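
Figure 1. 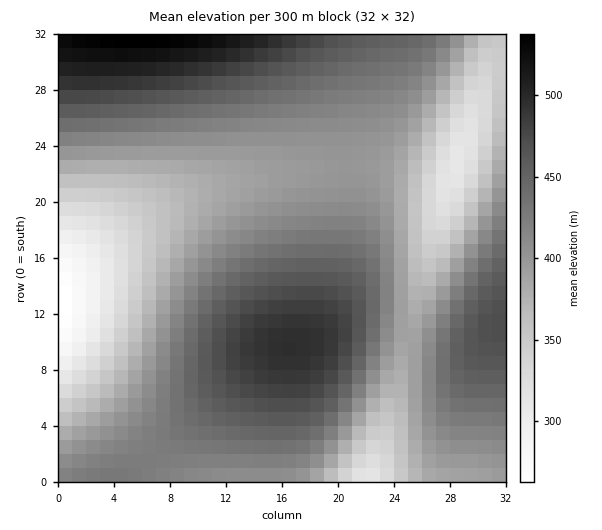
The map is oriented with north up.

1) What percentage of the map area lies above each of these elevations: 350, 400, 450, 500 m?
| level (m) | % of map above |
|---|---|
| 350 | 86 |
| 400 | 61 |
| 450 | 24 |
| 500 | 3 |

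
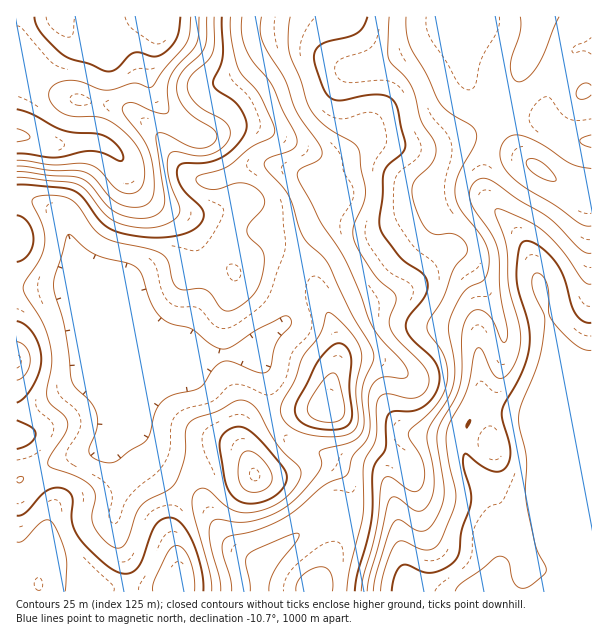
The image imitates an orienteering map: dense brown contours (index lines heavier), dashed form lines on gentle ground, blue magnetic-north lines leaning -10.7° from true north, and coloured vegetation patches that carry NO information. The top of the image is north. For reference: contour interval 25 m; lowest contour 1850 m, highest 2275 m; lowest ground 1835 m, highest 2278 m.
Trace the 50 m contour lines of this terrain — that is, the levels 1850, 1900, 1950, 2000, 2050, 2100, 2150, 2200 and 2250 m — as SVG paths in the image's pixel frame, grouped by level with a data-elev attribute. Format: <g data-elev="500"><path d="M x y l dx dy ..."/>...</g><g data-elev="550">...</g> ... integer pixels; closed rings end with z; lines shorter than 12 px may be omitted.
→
<g data-elev="1850"><path d="M455 591l6-7 37-28 5 1 4 3 6 21 3 5 5 2 4 0 6-3 15-13-1-6-9-20-9-39-2-16 1-33-7-38 2-15 17-43 6-30 0-17-12-28 0-8 2-5 3-1 3 1 6 8 3 11 0 19 4 9 22 23 9 5 7 1"/></g><g data-elev="1900"><path d="M381 591l5-25 6-16 4-7 6-2 20 8 6 1 6-2 7-8 11-27 3-10 1-9-8-36-2-24 4-12 12-21 5-12 9-39 3-2 3 2 10 23 4 4 4 1 4-1 6-6 8-17 3-12-1-13-11-42-3-42-11-30 0-5 3-1 9 3 23 10 12 8 20 21 20 29 5 4 4 0"/></g><g data-elev="1950"><path d="M367 591l2-15 10-33 8-37 3-7 3-2 5 1 15 11 6 2 7-4 6-9 2-10 0-12-7-35 0-7 4-11 18-27 6-19-1-17-5-28 0-11 6-15 9-14 6-5 11-5 4-3 3-7 1-9-1-11-3-10-25-33-5-15 2-17 18-33 2-6-1-6-6-7-23-14-9-10-11-26-17-30-4-13 0-15"/><path d="M591 168l-21-5-30-20-19-8-6 0-6 2-5 4-4 8 0 9 3 7 12 15 13 10 29 16 22 17 6 3 6 0"/><path d="M591 85l-4-2-5 1-4 4-2 5 1 5 4 1 6-1 4-3"/><path d="M520 17l0 15-8 24-2 10 3 12 6 4 9-5 10-12 21-48"/></g><g data-elev="2000"><path d="M355 591l2-16 14-54 2-50 2-8 10-14 1-24 1-9 3-3 3-2 20 0 12-5 11-13 4-15-2-9-3-7-24-24-5-11 3-10 17-23 2-7-1-8-5-6-16-10-7-7-16-22-4-9 5-54 5-7 13-11 3-6-8-40-5-8-11-4-15 0-25 5-9-1-5-4-3-6-10-27 1-9 5-8 7-3 21-5 9-4 6-6 4-10"/></g><g data-elev="2050"><path d="M232 591l-2-13-8-27 1-8 2-4 6-3 26-6 22-9 17-11 28-25 22-9 3-5 4-15 12-13 4-9 1-11-2-25 4-13 9-7 6-1 17 1 3-1 1-3-2-6-4-6-19-21-10-14-27-66-25-39-22-42-2-6 2-4 20-11 3-4 0-5-5-9-20-28-12-33-21-35-4-13 1-15"/><path d="M332 591l1-9-2-9-4-4-6-2-10 3-9 6-5 8-1 7"/></g><g data-elev="2100"><path d="M212 591l-2-19-17-62-1-10 3-8 5-3 6 0 19 17 8 4 12 3 13-2 18-7 14-10 10-15 1-6-1-5-22-22-23-39-10-6-11 1-17 9-22 7-6 5-3 8-2 28-9 24-7 7-19 10-8 6-5 9-8 24-5 7-6 2-6-2-11-10-7-12-1-9 3-18-3-9-11-9-28-11-5-4 3-9 15-23 2-9-4-7-12-11-4-6-1-9 5-28-2-18-7-21-17-27-3-8 2-7 15-23 5-15-2-16-10-23-1-4 6-4 13-1 14 2 9 5 6 6 13 20 12 10 12 4 33 7 11 5 7 7 4 18 4 8 7 3 15-2 8 2 5 4 8 12 5 4 6 1 7-3 11-8 7-7 7-15 2-21-3-8-13-13-1-6 3-8 13-15 2-6-2-6-7-7-10-4-10-1-17 6-7 0-11-3-5-6 3-4 20-6 9-4 23-19 21-10 3-5-2-9-13-27-5-7-13-15-5-8-6-28-1-21"/><path d="M17 479l4-3 3 3-4 4-3-2"/><path d="M327 437l20-2 6-3 4-6 1-9-2-30 6-30-2-10-7-12-15-16-9-7-3 3-6 20-17 22-8 23-12 21-3 9 4 10 10 9 14 5z"/></g><g data-elev="2150"><path d="M65 591l2-25-1-11-7-21-8-13-4-1-5 1-18 19-4 2-3 0"/><path d="M195 591l-1-15-4-15-5-11-8-5-6 3-4 6-13 27-1 10"/><path d="M252 492l6 0 8-3 5-6 1-6-2-7-7-10-8-7-7-2-5 2-3 4-2 19 2 7 3 5z"/><path d="M322 422l16-1 4-2 2-5 0-10-5-22-3-7-3-2-6 3-6 7-10 15-3 9 0 4 2 5 5 4z"/><path d="M17 380l4-2 5-4 3-6 1-8-3-12-4-4-6-2"/><path d="M17 177l51 5 10 3 9 7 20 24 7 5 11 4 15 3 13 0 12-3 10-6 4-4 1-6-12-33-1-12 2-9 2-3 5 0 21 4 13-2 14-8 6-11 0-6-4-6-28-18-7-8-4-8 1-6 2-6 17-16 6-8 1-11 0-25"/></g><g data-elev="2200"><path d="M17 166l34 4 32 1 10 6 17 20 10 7 17 3 7-1 5-3 4-6 1-9-1-17-2-15-7-16-20-26-1-7 3-4 6 0 24 9 8 2 4-1 1-5-2-19 2-9 7-12 15-17 5-7 3-9 0-18"/></g><g data-elev="2250"><path d="M17 154l39 4 36-7 12 2 16 8 2 0 1-3-1-6-4-6-13-10-9-2-21-1-12-3-31-16-15-5"/><path d="M34 17l2 7 5 8 21 22 9 5 18 5 19 7 9-3 11-11 6-4 6-1 15 5 10-5 7-7 5-7 3-21"/></g>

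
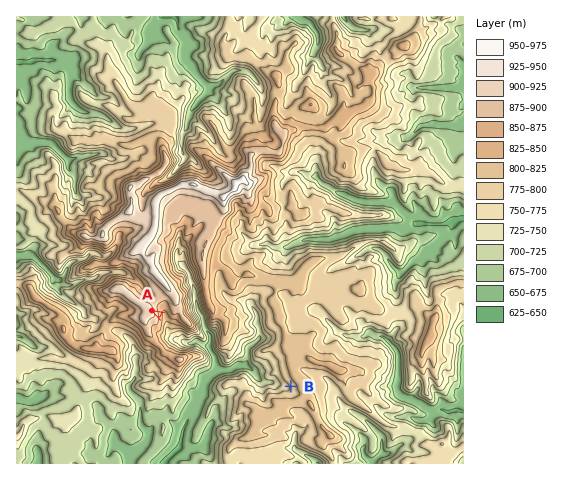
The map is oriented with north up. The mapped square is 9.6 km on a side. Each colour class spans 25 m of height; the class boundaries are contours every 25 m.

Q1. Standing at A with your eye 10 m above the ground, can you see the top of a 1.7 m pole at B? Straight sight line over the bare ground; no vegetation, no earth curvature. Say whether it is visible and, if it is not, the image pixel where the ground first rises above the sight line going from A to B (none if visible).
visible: true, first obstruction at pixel None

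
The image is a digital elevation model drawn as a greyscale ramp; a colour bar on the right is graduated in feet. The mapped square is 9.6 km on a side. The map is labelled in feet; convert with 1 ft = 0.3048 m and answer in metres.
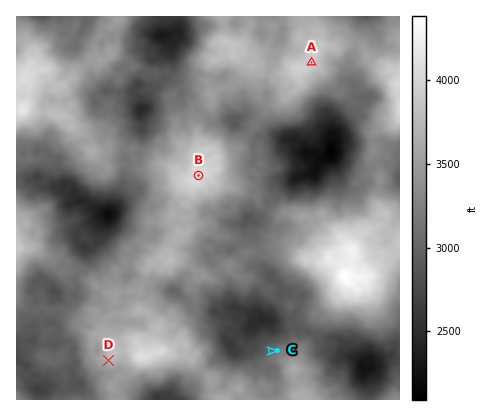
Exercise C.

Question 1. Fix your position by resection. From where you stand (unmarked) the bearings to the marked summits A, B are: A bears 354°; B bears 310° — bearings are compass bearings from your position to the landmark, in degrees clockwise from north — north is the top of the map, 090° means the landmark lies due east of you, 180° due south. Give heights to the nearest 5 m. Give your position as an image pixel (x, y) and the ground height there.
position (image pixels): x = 335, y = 290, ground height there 1215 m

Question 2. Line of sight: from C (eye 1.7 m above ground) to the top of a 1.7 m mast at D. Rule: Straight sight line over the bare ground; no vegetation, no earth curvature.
no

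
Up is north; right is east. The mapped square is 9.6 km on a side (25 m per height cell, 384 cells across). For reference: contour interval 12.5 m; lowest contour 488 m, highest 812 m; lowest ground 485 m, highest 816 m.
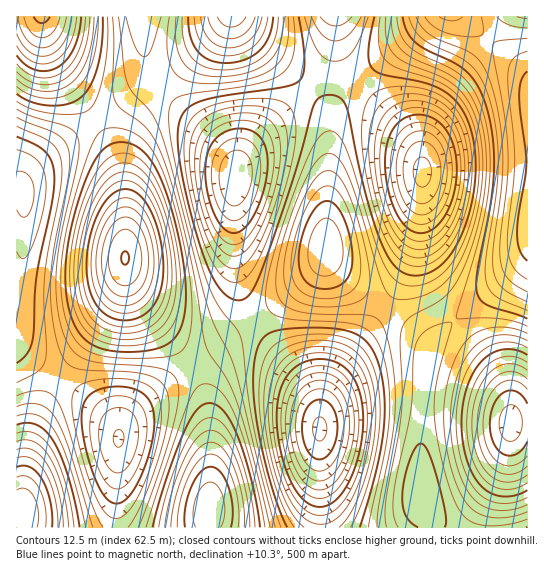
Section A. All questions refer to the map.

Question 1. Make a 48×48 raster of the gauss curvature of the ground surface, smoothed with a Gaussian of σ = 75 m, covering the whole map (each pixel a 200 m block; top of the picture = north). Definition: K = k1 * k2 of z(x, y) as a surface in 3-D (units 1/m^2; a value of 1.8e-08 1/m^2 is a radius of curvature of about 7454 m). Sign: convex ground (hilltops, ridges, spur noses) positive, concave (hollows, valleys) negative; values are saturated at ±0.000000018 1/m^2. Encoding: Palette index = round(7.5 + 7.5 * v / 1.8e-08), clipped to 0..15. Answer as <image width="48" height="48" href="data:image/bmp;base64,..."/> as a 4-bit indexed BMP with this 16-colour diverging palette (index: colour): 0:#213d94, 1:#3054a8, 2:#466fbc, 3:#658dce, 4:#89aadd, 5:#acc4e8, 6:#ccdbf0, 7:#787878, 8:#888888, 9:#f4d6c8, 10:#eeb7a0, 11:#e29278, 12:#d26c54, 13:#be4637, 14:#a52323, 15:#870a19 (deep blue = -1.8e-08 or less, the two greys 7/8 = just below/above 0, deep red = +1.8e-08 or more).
<image width="48" height="48" href="data:image/bmp;base64,Qk32BAAAAAAAAHYAAAAoAAAAMAAAADAAAAABAAQAAAAAAIAEAAATCwAAEwsAABAAAAAAAAAAlD0hAKhUMAC8b0YAzo1lAN2qiQDoxKwA8NvMAHh4eACIiIgAyNb0AKC37gB4kuIAVGzSADdGvgAjI6UAGQqHAP/adlVWZVaK3/7JZERWVURFeaqXUzRWdv/rhmZmZmeL3//JdVVmZlRGebuoVDRWd//bh2d3d2eK3//KdmZ4h2VWibuoZUVnh//ah3iJiHeKzv7Kh3eZqXZmiauoZVZ4mf7Jh4mqqYeJvd25h4mry5h3eaqYdmeautyod4q7upiIq8upiIrO7bl3eJmYdnis3KqXd4rNy5h3iaqYeJvv/8qHd4iHZnnO/ph2Z4vN3Kh2eIh3d5z//+uHZ3d2Zorf/3dlVore3KhmZndmZ5z///yXZmZmZovv/2ZURXrN3JdlVWZVV5z///yXZmZlVovv/2VDNHm925dURVVVVov///yXZWZlVovv/2VDNGisyoZERVVURXrv/+uHZWZlVorf/2VDI1eaqXVERVVURWnO/9qGZmZmVnnO/3ZTI0aJmGUzRWZURFis3bl2Vnd2Zmit7ndUMjV4h1QzRWZlRFabu6hlVniHZWebzIhkMzVndlMzRndlQ0V5qYZVVniHZVZ5qph1MzVndlMzRnd1QzRniHVEVomYZVVniZh1Q0V4h1QzRnd1QzRXd2QzRnmYZURWd5h2RFaJl2QzRnd1QzRXd2QzRXiIZURWZ4h2VWeaqXVDRWdlQzRnd2QyNWiHZDNFZnd2Vnm8y4ZERWZlQzVoiGUyNGd3VDNGZ3dmVore7adURVZVQ0V5qYUyNFZmVDRWd2ZlZ5vv/slkRFVUREaKupZDM0ZlRDRXiGZVZ5z//9p1RFVURFebzKhTM0VlRDRomWZVZ63//+uGVVVVRWis3bhkNFVlVEVoqmZmZ63//+uGVWZmVWis7cl1RVZmVEV4qmdmZ5z//+uXZnd3Znis3cp2VneHZVV5q3h3d5vv/+uXd4mYd3is3cqGZ4mZhmZ4qomHd4rO/sqHiau6mHibzLmHeKu7mGZ4mpqYd3m83LmHirzLqIiau6mHir3tuXZniaqpdmeauph3is7tuYeJmZh3m9//2odneKupdmZ4mIdni9/+yYd3iId3m+//65dmZ6u5dlVnd2VWi9/+yoZmd2ZnnP///JdlZqupdURWZlRFit//ynZmZmVWnP///JdlVpqoZDNFVURFes7+yXZVVlVWi+///JdlVomXVDNFVUM0aL3tuXVVVVVVet///JdlZniHUzNFVUMzV6zMqGVVZlVFac7/64ZlZ2d2QyNFZlQzRoq6l1RVZmVEWKztyoZWd2ZlQyNGd2QzNXmZdkRFZ2VEVorMqHVWeGZlQzNWd2UzNGiIZURGd3ZERXmql2VWiWd2QzRXiHVDNGeHZDNGd3ZDNGeIdlRWiXiHVDRXiHVDNGeHZDNFd3ZDNFZ3ZURGipmYZURXiHZERWiHZDNFZ3ZDM1Z3ZTNFiau6hlVWeHZERnmYdTM1Z2ZDM1Z3ZTM1ec3cp2VWd2VUV5q6hkM0VmVDNFeIdUM0aO/+uWVWZmVVaKzLl1M0VVVDNGiZhkM0V///2nZVZmVVeb3tuGQ0RVRDRXmql1MzVv//64ZVVlVWes/+yXVERVRERoq7qGQzRg=="/>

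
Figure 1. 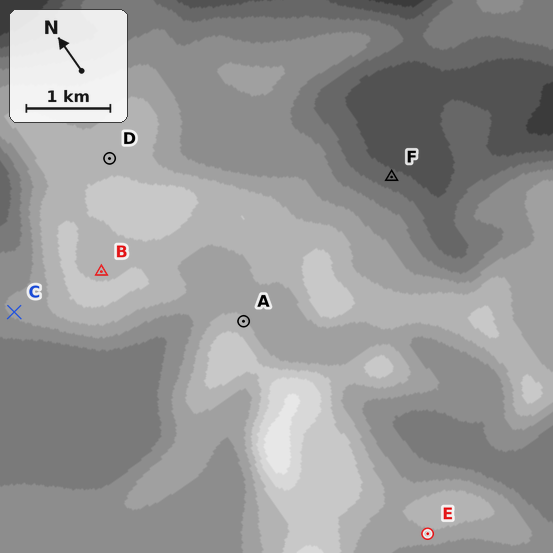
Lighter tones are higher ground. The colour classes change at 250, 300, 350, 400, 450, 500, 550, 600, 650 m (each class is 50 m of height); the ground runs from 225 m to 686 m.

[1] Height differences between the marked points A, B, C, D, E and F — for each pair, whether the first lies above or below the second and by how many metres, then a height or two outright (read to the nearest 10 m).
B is above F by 230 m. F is below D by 210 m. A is above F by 190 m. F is below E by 160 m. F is below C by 140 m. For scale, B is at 550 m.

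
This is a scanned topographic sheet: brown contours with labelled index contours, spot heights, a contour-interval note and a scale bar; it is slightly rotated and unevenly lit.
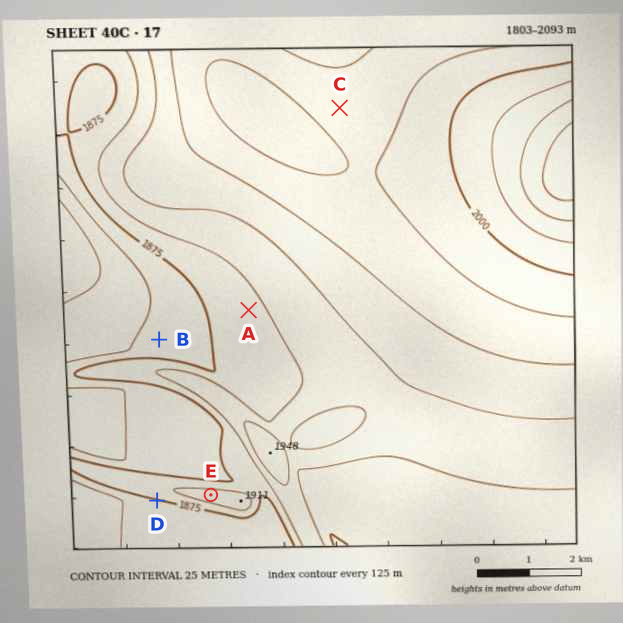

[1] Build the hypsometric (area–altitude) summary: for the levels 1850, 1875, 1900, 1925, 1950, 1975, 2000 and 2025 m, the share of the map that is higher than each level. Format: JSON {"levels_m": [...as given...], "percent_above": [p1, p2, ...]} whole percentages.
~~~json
{"levels_m": [1850, 1875, 1900, 1925, 1950, 1975, 2000, 2025], "percent_above": [93, 82, 64, 47, 33, 19, 8, 4]}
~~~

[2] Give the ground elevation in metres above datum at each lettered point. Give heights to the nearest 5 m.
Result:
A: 1895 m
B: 1855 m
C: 1965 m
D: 1870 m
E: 1905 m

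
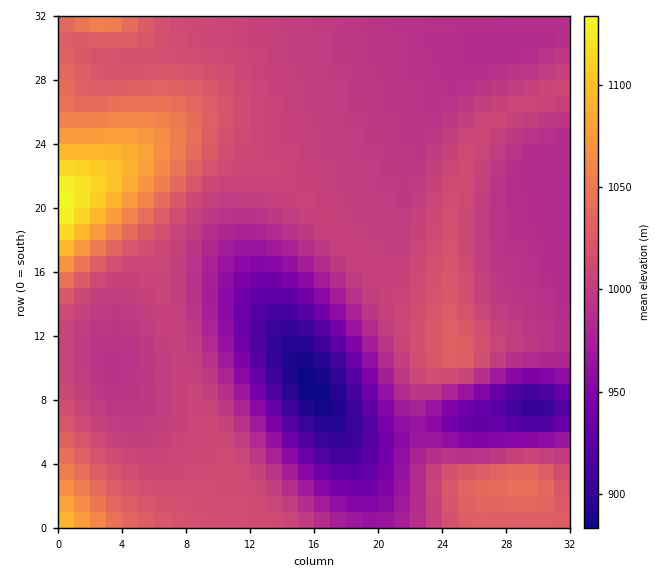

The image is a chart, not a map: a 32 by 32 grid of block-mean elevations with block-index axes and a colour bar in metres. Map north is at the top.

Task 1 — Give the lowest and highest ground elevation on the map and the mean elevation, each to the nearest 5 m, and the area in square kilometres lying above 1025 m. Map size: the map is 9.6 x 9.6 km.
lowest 880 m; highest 1140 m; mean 1000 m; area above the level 14.6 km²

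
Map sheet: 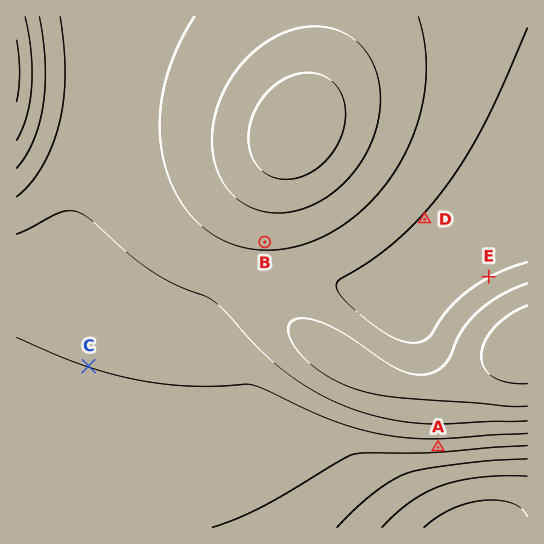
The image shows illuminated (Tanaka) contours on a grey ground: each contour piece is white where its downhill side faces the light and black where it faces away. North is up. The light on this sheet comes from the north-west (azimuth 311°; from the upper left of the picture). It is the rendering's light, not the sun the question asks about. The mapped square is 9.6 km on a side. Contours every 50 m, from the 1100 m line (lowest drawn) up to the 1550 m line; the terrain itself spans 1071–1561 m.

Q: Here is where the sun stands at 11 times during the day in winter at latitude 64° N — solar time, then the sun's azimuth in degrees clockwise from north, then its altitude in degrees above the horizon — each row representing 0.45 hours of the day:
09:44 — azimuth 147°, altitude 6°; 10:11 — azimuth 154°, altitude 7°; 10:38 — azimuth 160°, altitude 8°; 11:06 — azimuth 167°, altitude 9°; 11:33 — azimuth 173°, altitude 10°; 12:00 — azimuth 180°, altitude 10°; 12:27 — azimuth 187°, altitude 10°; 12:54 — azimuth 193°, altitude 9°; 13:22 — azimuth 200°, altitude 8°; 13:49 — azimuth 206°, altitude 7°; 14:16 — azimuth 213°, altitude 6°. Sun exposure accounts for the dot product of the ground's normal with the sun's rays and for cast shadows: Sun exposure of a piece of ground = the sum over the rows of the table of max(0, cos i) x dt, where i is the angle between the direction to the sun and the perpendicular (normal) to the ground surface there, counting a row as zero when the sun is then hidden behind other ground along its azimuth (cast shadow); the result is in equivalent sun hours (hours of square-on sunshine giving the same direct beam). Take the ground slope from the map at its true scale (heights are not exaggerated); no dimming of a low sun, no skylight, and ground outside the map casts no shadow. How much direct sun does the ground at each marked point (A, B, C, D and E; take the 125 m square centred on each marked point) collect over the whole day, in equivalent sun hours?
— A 1.6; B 1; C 0.8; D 0.8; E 0.3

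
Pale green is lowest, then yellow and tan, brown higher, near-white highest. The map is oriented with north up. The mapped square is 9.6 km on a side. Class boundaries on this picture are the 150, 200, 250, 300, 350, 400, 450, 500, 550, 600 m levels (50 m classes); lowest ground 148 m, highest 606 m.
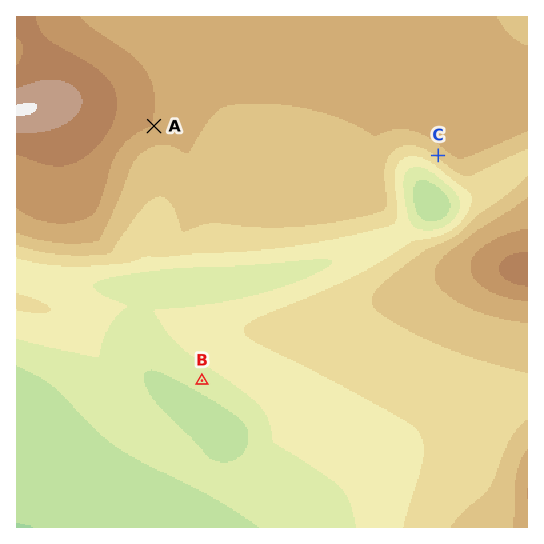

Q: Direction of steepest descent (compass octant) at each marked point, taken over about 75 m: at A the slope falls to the SE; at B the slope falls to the SW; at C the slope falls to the SW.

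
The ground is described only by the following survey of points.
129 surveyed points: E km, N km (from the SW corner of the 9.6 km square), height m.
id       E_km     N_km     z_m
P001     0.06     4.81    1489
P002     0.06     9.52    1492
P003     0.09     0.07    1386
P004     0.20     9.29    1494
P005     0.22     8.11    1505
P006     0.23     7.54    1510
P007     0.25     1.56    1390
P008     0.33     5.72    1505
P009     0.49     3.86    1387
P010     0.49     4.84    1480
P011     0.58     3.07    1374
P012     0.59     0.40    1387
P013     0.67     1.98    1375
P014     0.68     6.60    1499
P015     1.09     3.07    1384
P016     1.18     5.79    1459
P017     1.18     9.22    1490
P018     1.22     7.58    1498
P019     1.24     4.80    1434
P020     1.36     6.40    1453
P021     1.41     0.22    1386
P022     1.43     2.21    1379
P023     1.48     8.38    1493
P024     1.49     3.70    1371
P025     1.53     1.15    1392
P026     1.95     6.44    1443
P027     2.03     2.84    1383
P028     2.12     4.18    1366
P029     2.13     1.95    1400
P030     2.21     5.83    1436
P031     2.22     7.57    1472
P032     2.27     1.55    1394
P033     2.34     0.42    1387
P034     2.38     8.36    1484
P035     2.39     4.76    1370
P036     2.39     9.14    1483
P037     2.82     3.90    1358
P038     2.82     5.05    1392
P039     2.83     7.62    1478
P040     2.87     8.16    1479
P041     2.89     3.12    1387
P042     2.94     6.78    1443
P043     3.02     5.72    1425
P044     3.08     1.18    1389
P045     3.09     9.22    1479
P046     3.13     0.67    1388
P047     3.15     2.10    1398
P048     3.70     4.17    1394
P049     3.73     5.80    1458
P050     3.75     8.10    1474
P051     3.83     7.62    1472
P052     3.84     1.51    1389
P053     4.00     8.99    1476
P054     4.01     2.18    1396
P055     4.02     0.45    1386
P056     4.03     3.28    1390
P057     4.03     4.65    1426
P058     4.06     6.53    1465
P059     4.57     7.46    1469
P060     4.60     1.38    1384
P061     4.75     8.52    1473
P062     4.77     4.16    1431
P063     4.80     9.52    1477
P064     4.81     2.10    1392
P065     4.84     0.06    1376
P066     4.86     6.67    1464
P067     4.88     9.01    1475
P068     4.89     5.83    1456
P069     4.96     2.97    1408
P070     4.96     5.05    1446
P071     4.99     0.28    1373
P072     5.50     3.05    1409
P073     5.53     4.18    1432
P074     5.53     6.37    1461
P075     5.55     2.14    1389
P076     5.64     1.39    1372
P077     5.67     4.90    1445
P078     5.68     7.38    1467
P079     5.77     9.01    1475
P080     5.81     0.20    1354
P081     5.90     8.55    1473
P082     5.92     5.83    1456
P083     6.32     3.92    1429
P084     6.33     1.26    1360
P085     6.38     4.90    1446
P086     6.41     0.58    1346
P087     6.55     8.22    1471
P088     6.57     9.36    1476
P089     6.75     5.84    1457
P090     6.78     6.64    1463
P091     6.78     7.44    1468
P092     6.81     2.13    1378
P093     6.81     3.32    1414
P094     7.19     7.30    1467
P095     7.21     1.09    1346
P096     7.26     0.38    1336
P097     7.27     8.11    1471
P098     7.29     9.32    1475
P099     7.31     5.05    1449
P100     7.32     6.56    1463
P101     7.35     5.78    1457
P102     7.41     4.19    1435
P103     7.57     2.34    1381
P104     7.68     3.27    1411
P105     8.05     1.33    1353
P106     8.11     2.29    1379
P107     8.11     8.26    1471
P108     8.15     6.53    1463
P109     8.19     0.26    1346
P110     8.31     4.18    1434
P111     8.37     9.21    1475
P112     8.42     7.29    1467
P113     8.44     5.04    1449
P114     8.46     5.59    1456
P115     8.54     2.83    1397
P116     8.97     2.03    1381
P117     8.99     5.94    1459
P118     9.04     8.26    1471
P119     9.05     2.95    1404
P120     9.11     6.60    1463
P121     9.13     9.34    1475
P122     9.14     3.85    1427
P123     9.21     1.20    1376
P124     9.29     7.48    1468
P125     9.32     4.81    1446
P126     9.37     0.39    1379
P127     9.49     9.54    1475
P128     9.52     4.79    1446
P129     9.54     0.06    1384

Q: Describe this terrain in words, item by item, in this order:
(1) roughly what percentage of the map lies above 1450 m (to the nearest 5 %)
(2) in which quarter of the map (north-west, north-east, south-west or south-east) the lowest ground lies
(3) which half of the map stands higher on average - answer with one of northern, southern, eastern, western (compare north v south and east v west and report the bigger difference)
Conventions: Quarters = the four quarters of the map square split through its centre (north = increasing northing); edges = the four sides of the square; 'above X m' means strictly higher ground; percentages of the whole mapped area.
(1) Roughly 45 % of the ground is higher than 1450 m.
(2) Look to the south-east quarter for the lowest ground.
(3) Taken as a whole, the northern half is higher than the southern.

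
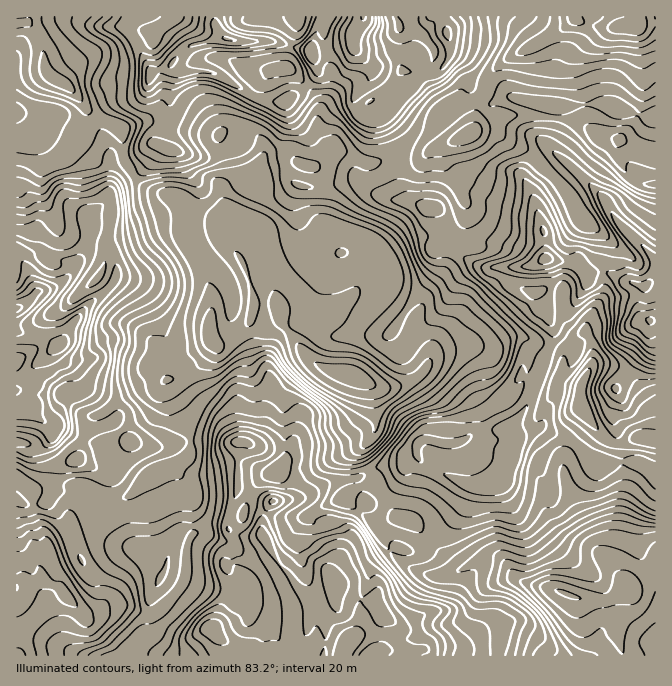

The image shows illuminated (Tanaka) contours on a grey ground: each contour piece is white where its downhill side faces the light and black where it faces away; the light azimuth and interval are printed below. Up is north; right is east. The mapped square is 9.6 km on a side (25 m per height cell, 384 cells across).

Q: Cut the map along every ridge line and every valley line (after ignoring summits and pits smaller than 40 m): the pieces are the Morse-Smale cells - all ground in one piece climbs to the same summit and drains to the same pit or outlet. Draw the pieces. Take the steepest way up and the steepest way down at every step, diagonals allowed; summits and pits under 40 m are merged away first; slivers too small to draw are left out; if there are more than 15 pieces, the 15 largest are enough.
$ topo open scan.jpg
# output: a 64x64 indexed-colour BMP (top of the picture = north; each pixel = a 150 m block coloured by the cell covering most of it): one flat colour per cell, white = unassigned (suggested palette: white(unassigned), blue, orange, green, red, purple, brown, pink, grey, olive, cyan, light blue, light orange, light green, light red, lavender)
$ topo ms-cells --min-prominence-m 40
<image width="64" height="64" href="data:image/bmp;base64,Qk12CAAAAAAAAHYAAAAoAAAAQAAAAEAAAAABAAQAAAAAAAAIAAATCwAAEwsAABAAAAAAAAAA////ALR3HwAOf/8ALKAsACgn1gC9Z5QAS1aMAMJ34wB/f38AIr28AM++FwDox64AeLv/AIrfmACWmP8A1bDFAHd3d3d3cAd3d3dyIiIiIiIiIiIiIiIiIiIiIiIiIiREB3d3d3d3d3d3d3IiIiIiIiIiIiIiIiIiIiIiIiIiREQHd3d3d3d3czM3IiIiIiIiIiIiIiIiIiIiIiIiIiJERAd3d3d3d3czMzMiIiIiIiIiIiIiIiIiIiIiIiIiIkREd3d3d3d3dzMzMyIiIiIiIiIiIiIiIiIiIiIiIiIiREQHd3AAd3dzMzMzMiIiIiIiIiIiIiIiIiIiIiIiIiRERAd3AAB3d3czMzMyIiIiIiIiIiIiIiIiIiIiIkREREREAAAAAHd3dzMzMzIiIiIiIiIiIiIiIiIiIiREREREREQAAAAAd3d3czMzMiIiIiIiIiIiIiIiIiIkRERERERERAAAAAd3d3czMzMzIiIiIiIiIiIiIiREIiREREREREREAAAAB3d3czMzMzMzMiIiIiIiIiIiREREREREREREREQAAAB3d3czMzMzMzMyIiIiIiIiIiRERERERERERERERAAAB3d3czMzMzMzIiIiIiIiIiIiJEREREREREREREREAAAAB3dzMzMzMzIiIiIiIiIiIiREREREREREREREREQAAAAAAzMzMzMzMiIiIiIiIiIiRERERERERERERERERFVQAAADMzMzMzMzIiIiIiIiIiREREREREREREREREREVVVVUFVVMzMzMzMiIiIzIiIiRERERERERERERERERERVVVVVVVVTMzMzMyIiIjMzIiJERERERERERERERERERFVVVVVVVVUzMzMzIiIiMzMzMUREREREREREREREREREVVVVVVVVVVUzMzMiIiIzMzMxERRERERERERERERmZmZZVVVVVVVVVVMzMyIiIjMzMzEREURERERERERERmZmZpmVVVVVVVVVUzMzMzMzMzMzMRERFBEUREREREZmZmZmmZlVVVVVVVVTMzMzMzMzMzMzERERERERRGRGZmZmZmaZlVVVVVVVVTMzMzMzMzMzMzMRERERERERZmZmZmZmZpmZVVVVVVVVMzMzMzMzMzMzMxEREREREREWZmZmZmZmmZmVVVVVVVMzMzMzMzMzMzMzERERERERERZmZmZmZmaZmZlVVVVVUzMzMzMzMzMzMzMREREREREREWZmZmZmZpmZmVVVVVVTMzMzMzMzMzMzMRERERERERERZmZmZmZmmZmZVVVVVVERMzMzMzMzMxERERERERERERFmZmZmZmaZmZVVVVVVERETMzMzMzMRERERERERERERERZmZmZmZpmZVVVVVVURERMzMzMzMREREREREBERERERFmZmZmZmmZmVVVVVVVERERMzMzMREREREREAABERERERb/ZmZmaZmZVVVVVVVVVRERMzMREREREREQAAARERERH/7//2ZpmZmVVVVVVVVVEREzMxERERERERAAAAERERH/7v//9mmZmZlVVVVVVVVRERMxEREREREREAAAABEREf/u7///+ZmZmZVVVVVVVVERERERERERERERAAAAARH//+7v///5mZmZmVVVVVVVEREREREREREREREAAAABH+7+7u7///mZmZmZlVVVVVURERERERERERERERAAAADu7u7u7v//+ZmZmZmVVVVVVREREREREREREREREQAAAA7u7u7u///5mZu5mZVVVVVRERERERERERERERERAO7u7gDu7u7///u7u7uZlVVVVRERERERERERERERERAO7u7gAO7u7v//27u7u1VVVVVVEREREREREREREREREO4AAAAA7u7u//3bu7u7VVVVVVUREREREREREREREREQAAAAAADu7u//3du7u7tVVVVVUREQERERERERERERERAAAAAADu7u//3d27u7u7VVVVVREQAREREREREREREREAAAAAAO7u///d3bu7u7u1VVVVEAABEREREREREREQAAAAAAAA7u7//d3du7u7u7tVVQAAAAERERERERERERAAAAAAAADu7//d3d27u7u7u7UAAAAAARERERERERERAAAAAAAAAAD//d3d3bu7u7u7sAAAAAABEREREREREREAAAAAAAAAAA/d3d3dsAC7u7uwAAAAAAERGqqqEREaEQAAAAAAAAAADd3d3d0AAAu7u7AAAAAAAREaqqqqqqqqoAAAAAAAAADd3d3d3QAAALu7sAAAAAAREaqqqqqqqqoAAAAAAAAADd3d3d3dAAAAC7sAAAAAAAEaqqqqqqqqqgAAAAAAAAAA3d3d3d0AAAALsAAAAAAAAAqqqqqqqqqgAAAAAAAAAADd3d3d3QAAAAAAAAAAAAAACqqqqqqqzMAAAAAAAAAAAN3d3diIAAAAAAAAAAAAAAAAqsqqqqrMzAAAAAAIAAiIiIiIiIgAAAAAAAAAAAAAAADMzKqqqszMwAAAAAiIiIiIiIiIiAAAAAAAAAAAAAAAAAzMzKqqrMzMAAAACIiIiIiIiIiIAAAAAAAAAAAAAAAADMzMqqqqzMzMAAAAiIiIiIiIiIgAAAAAAAAAAAAAAAAADMyqqqzMzMzAAAAIiIiIiIiIiAAAAAAAAAAAAAAAAAAMzMqqzMzMzMAAAAAIiIiIiIiIAAAAAAAAAAAAAAAAAAAAzMzMzMzMwAAAAAAIiIiIiIgAAAAAAAAAAAAAAAAAAADMzMzMzMzAAAAAAACIiIiIiAAAAAAAAAAAAAAAAAAAAAzMzMzMzMAAAAAAAACIiIiI"/>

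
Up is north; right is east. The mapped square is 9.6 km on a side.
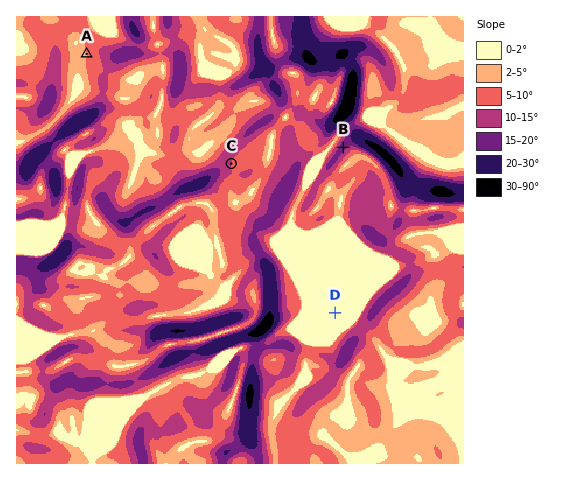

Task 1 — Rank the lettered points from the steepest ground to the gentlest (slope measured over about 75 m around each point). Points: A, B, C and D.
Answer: B C A D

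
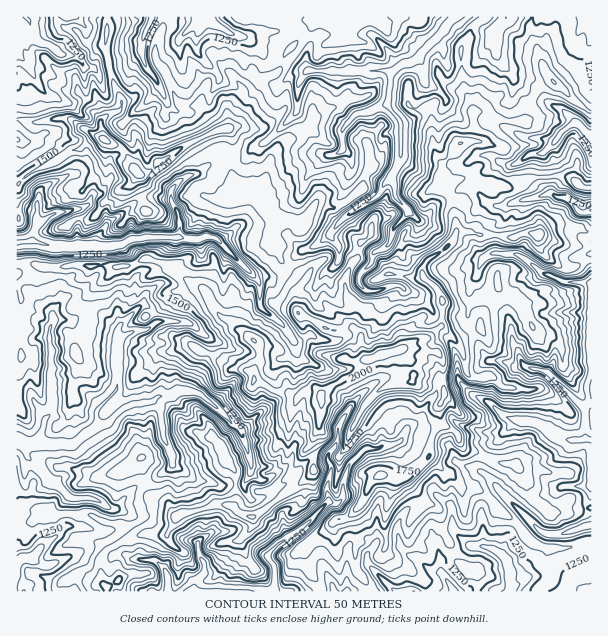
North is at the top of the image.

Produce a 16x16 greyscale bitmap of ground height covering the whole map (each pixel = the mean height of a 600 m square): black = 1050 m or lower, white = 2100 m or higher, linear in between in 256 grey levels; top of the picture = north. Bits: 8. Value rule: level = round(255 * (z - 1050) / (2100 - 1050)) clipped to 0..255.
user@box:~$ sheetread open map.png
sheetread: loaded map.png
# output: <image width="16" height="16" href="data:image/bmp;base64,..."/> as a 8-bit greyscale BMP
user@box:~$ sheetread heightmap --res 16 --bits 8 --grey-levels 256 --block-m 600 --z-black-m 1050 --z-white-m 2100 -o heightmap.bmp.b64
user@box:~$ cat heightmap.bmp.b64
<image width="16" height="16" href="data:image/bmp;base64,Qk02BQAAAAAAADYEAAAoAAAAEAAAABAAAAABAAgAAAAAAAABAAATCwAAEwsAAAABAAAAAAAAAAAAAAEBAQACAgIAAwMDAAQEBAAFBQUABgYGAAcHBwAICAgACQkJAAoKCgALCwsADAwMAA0NDQAODg4ADw8PABAQEAAREREAEhISABMTEwAUFBQAFRUVABYWFgAXFxcAGBgYABkZGQAaGhoAGxsbABwcHAAdHR0AHh4eAB8fHwAgICAAISEhACIiIgAjIyMAJCQkACUlJQAmJiYAJycnACgoKAApKSkAKioqACsrKwAsLCwALS0tAC4uLgAvLy8AMDAwADExMQAyMjIAMzMzADQ0NAA1NTUANjY2ADc3NwA4ODgAOTk5ADo6OgA7OzsAPDw8AD09PQA+Pj4APz8/AEBAQABBQUEAQkJCAENDQwBEREQARUVFAEZGRgBHR0cASEhIAElJSQBKSkoAS0tLAExMTABNTU0ATk5OAE9PTwBQUFAAUVFRAFJSUgBTU1MAVFRUAFVVVQBWVlYAV1dXAFhYWABZWVkAWlpaAFtbWwBcXFwAXV1dAF5eXgBfX18AYGBgAGFhYQBiYmIAY2NjAGRkZABlZWUAZmZmAGdnZwBoaGgAaWlpAGpqagBra2sAbGxsAG1tbQBubm4Ab29vAHBwcABxcXEAcnJyAHNzcwB0dHQAdXV1AHZ2dgB3d3cAeHh4AHl5eQB6enoAe3t7AHx8fAB9fX0Afn5+AH9/fwCAgIAAgYGBAIKCggCDg4MAhISEAIWFhQCGhoYAh4eHAIiIiACJiYkAioqKAIuLiwCMjIwAjY2NAI6OjgCPj48AkJCQAJGRkQCSkpIAk5OTAJSUlACVlZUAlpaWAJeXlwCYmJgAmZmZAJqamgCbm5sAnJycAJ2dnQCenp4An5+fAKCgoAChoaEAoqKiAKOjowCkpKQApaWlAKampgCnp6cAqKioAKmpqQCqqqoAq6urAKysrACtra0Arq6uAK+vrwCwsLAAsbGxALKysgCzs7MAtLS0ALW1tQC2trYAt7e3ALi4uAC5ubkAurq6ALu7uwC8vLwAvb29AL6+vgC/v78AwMDAAMHBwQDCwsIAw8PDAMTExADFxcUAxsbGAMfHxwDIyMgAycnJAMrKygDLy8sAzMzMAM3NzQDOzs4Az8/PANDQ0ADR0dEA0tLSANPT0wDU1NQA1dXVANbW1gDX19cA2NjYANnZ2QDa2toA29vbANzc3ADd3d0A3t7eAN/f3wDg4OAA4eHhAOLi4gDj4+MA5OTkAOXl5QDm5uYA5+fnAOjo6ADp6ekA6urqAOvr6wDs7OwA7e3tAO7u7gDv7+8A8PDwAPHx8QDy8vIA8/PzAPT09AD19fUA9vb2APf39wD4+PgA+fn5APr6+gD7+/sA/Pz8AP39/QD+/v4A////ACJDYEIpJDk3UU8+LjYgMC0sOExXY1VqP2ZnWEEzLTYsNC03T216h4Beh39fUURGNRQjRlU6c2eUkYagi2BWTCkSFRY2RGpetMOmi5p3NCEXJikZGiJJoMbjysK/c1lLIzc5JjldhLOgu+Pq15BlTT43OTEzWIWbla20tb2Td3Y7SEpZWHqGbYmLhYynfn9fOCoxN0lMSGyCa3NmiIRwdlkvSWZ1VHKAhXBVRFyEbGpFXmSGqnSBhXJbUyprdWRTYVR4pJKKjXhiQ0AlVXJcODBFXYNmVXFsSkouHjlUT0k6Kj5hQkJJSzwqIRcdOC1MOhc/ZjMsJTRDSUk5GCQbOCk="/>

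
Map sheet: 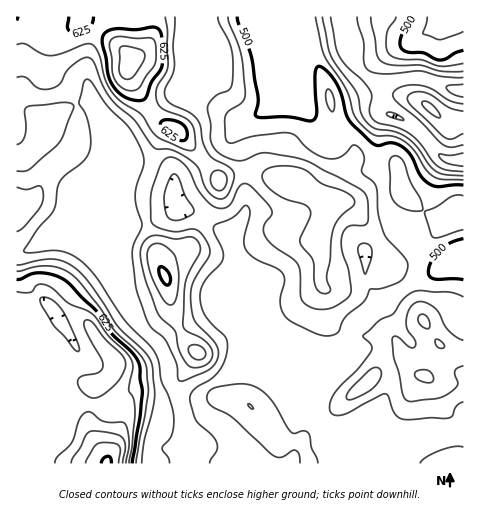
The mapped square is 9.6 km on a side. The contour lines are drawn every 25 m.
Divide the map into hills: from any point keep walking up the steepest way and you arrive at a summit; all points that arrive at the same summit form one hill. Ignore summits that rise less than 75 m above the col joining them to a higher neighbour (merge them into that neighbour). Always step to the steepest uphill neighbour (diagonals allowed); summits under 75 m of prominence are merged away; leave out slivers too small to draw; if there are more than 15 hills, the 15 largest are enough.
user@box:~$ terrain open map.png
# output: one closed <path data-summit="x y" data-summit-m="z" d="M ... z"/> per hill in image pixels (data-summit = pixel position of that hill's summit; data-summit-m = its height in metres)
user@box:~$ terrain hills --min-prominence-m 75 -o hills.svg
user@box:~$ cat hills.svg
<path data-summit="106 463" data-summit-m="754" d="M342 16l-64 0-1 16 9 20 2 29 21 31 8 21 6 9 10 1 4-2 30-26 7-2 12 0-7 16-1 38 4 12 5 31 15 18-23 12-14 12 1 29 7 13 9 11-26 15-6 7-10 33-38 25-35-24-17-1-7 2-20 16-17 9-9 11-18-5-10-12-1-18-7-16-24-25-18-32-10-37-1-16-7-9 18-61 0-15-4-12-23-39-23 6-12 7-9 10-10 22-12 12-10 3 1 303 447-1 0-372-11-1-32-12-21 1-15 5-11-3-17-14-7-13z"/><path data-summit="130 63" data-summit-m="686" d="M277 16l-260 0-1 144 10-2 12-12 10-22 9-10 18-9 17-4 17 28 10 23 0 15-7 20-10 40 14 0 29-5 16-4 15-10 4 0 16 5 21 15 11 5 11 38 2 16 15 14 14 29 3 12-3 19 3 4 29 20 37-24 4-6 7-28 6-7 26-15-9-11-7-13-1-29 14-12 23-12-15-18-5-31-4-12 1-38 7-16-12 0-7 2-30 26-4 2-10-1-6-9-8-21-21-31-2-29-9-20z"/><path data-summit="165 277" data-summit-m="630" d="M180 208l-4 0-15 10-16 4-44 6 7 9 1 16 10 37 18 32 24 25 7 16 0 14 3 8 12 10 14 3 9-11 17-9 22-17 19-1 7 4 2-22-4-15-10-22-18-18-11-52-34-22z"/><path data-summit="441 17" data-summit-m="541" d="M463 16l-120 0 0 6 7 32 4 9 20 18 11 3 15-5 21-1 32 12 10 1z"/>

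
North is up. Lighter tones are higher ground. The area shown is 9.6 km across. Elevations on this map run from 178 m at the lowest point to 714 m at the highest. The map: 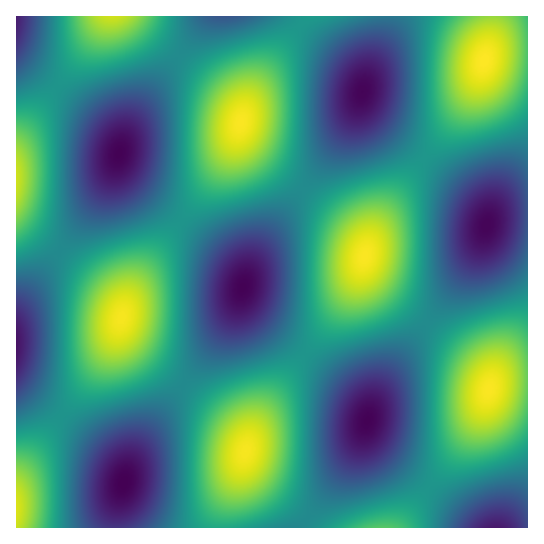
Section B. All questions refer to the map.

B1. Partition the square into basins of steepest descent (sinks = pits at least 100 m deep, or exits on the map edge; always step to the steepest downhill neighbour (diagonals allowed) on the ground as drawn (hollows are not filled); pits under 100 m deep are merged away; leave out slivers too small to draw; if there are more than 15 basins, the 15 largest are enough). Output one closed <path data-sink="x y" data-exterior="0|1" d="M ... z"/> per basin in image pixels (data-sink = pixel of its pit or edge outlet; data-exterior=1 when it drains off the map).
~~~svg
<path data-sink="367 421" data-exterior="0" d="M363 261l-19 40-65 88-22 33-9 20-9 31-14 28-5 18 1 9 178 0 56-74 20-31 14-33 0-9-5-10-21-20-74-58-18-18z"/><path data-sink="243 287" data-exterior="0" d="M239 128l-15 33-67 90-22 35-14 31 0 10 6 10 18 18 86 68 10 11 6 11 18-36 68-92 19-30 11-22 2-18-10-16-17-15-75-57-16-17z"/><path data-sink="119 154" data-exterior="0" d="M130 16l-25 1-18 30-51 67-20 31 0 70 11 12 76 58 14 16 5 11 26-47 76-104 11-20 6-19 0-8-4-8-14-15z"/><path data-sink="362 91" data-exterior="0" d="M491 16l-184 0-34 45-22 36-11 26 1 10 6 9 16 17 87 68 11 12 5 13 21-42 62-84 26-40 8-19 8-29z"/><path data-sink="486 226" data-exterior="0" d="M527 48l-26 1-11 4-5 5-8 23-9 17-81 112-18 32-5 16 1 8 6 9 26 25 66 51 21 20 5 10 1 6 12-7 26-2z"/><path data-sink="123 482" data-exterior="0" d="M121 320l-4 11-14 28-68 92-19 30 1 47 203-1 0-8 5-18 20-47 0-13-10-15-16-14-74-57-18-18-6-10z"/><path data-sink="17 343" data-exterior="1" d="M17 216l0 264 18-29 68-92 14-28 6-17-6-13-14-16-76-58z"/><path data-sink="495 527" data-exterior="1" d="M527 379l-25 1-13 7-4 15-14 28-71 96 1 2 127-1z"/><path data-sink="225 17" data-exterior="1" d="M306 16l-175 1 92 74 14 15 5 13 6-17 12-21z"/><path data-sink="17 17" data-exterior="1" d="M105 16l-89 1 1 127 19-30 51-67 18-29z"/>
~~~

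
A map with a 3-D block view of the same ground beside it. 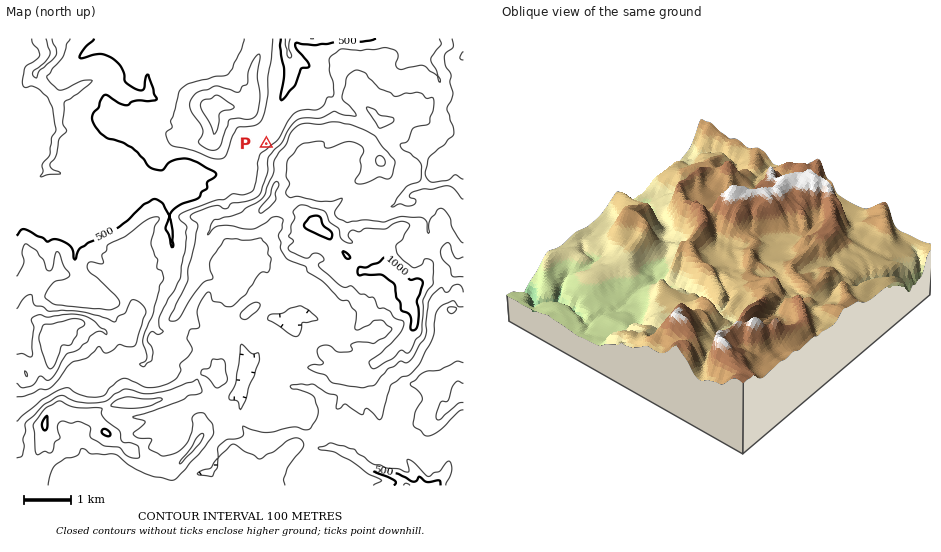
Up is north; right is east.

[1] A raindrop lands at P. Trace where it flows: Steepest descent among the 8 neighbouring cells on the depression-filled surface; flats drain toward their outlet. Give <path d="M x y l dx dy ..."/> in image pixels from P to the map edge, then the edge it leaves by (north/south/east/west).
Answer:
<path d="M266 144l-3-4 0-5 7-5 3-6 1-6 4-7 1-7 9-20 3-7 0-3 1-2-1-18-3-3-1-3 0-9"/>
exit: north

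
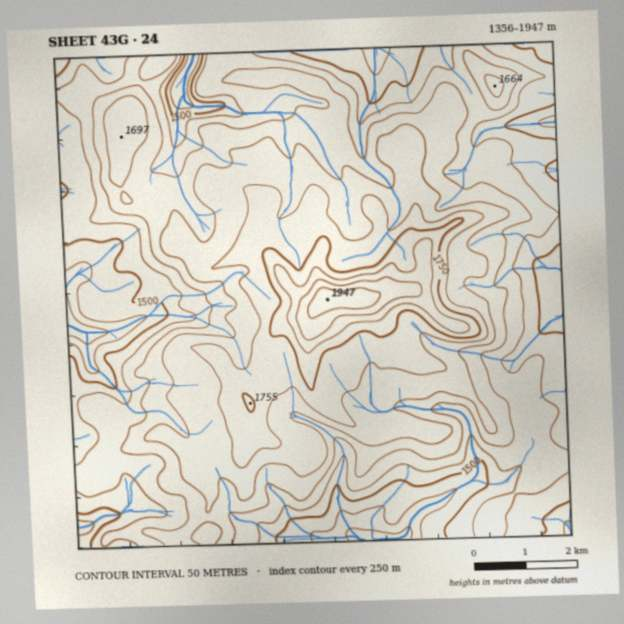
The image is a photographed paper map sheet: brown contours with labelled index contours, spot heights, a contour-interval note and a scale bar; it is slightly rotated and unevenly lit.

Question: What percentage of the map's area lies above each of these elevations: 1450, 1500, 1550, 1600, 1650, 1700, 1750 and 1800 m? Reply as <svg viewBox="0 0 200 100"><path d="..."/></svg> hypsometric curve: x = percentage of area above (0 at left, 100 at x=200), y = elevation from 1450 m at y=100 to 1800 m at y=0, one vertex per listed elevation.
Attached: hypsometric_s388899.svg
<svg viewBox="0 0 200 100"><path d="M194 100l-17-14-31-15-38-14-36-14-38-14-21-15-6-14"/></svg>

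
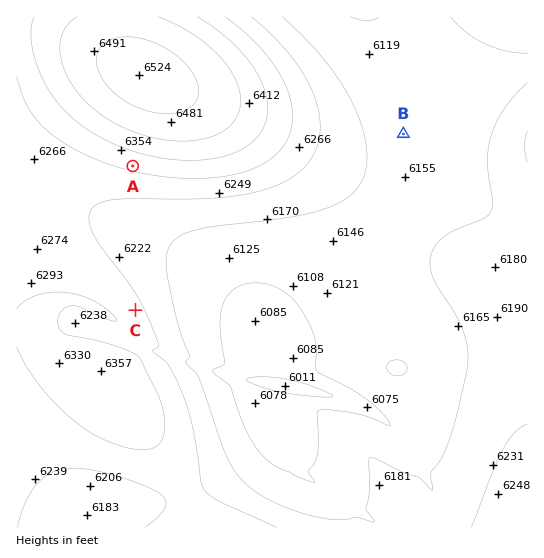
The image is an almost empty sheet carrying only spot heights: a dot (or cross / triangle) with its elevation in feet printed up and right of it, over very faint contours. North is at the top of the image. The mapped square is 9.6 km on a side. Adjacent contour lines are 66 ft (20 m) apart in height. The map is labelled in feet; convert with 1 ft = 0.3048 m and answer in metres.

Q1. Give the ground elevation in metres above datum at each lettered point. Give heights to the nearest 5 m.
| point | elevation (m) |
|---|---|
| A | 1925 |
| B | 1875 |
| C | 1905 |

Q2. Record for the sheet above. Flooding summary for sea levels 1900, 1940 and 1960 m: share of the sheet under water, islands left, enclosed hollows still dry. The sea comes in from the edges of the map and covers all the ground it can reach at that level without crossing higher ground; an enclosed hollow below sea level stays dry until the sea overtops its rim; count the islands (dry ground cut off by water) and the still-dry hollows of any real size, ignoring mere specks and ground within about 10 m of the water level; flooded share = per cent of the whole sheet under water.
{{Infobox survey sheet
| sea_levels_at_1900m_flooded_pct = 63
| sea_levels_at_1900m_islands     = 0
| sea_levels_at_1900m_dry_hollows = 0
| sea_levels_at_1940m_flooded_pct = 90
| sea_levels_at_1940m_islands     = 0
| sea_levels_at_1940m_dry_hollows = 0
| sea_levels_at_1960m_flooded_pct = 94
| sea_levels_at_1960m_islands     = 0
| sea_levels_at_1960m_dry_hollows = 0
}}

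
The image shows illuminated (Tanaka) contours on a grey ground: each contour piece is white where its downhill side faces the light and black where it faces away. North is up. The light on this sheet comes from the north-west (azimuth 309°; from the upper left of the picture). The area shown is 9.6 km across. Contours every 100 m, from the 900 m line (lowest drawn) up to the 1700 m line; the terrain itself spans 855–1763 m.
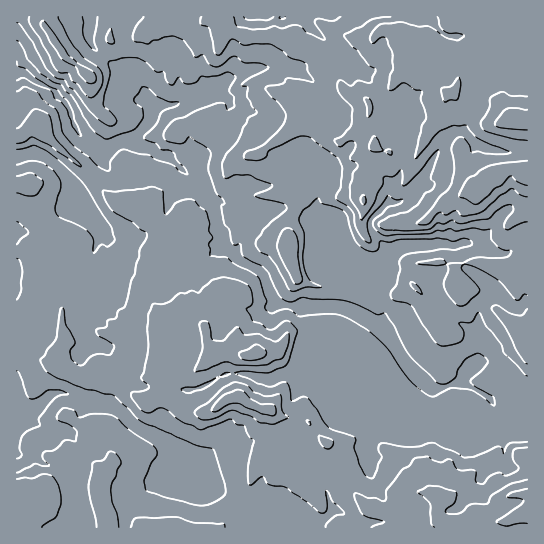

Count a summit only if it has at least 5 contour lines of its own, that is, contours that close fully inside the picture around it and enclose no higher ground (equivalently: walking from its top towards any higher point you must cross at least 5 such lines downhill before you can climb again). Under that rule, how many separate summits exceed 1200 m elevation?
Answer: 0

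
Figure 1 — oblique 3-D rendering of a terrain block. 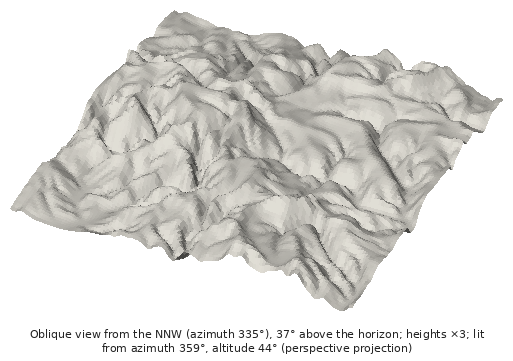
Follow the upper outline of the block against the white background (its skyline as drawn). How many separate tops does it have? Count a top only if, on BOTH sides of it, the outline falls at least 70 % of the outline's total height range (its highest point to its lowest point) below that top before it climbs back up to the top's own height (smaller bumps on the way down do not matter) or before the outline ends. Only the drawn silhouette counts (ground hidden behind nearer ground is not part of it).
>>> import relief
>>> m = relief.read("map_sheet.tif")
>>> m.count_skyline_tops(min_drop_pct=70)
0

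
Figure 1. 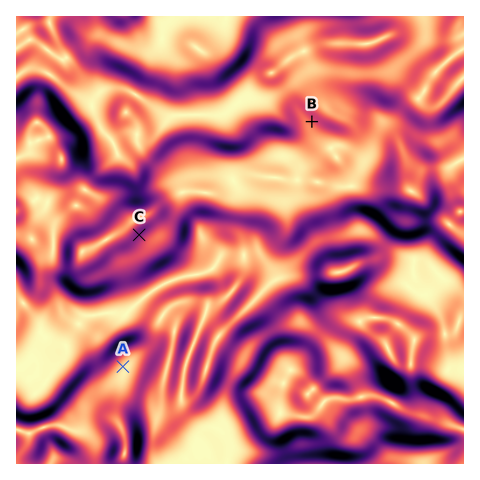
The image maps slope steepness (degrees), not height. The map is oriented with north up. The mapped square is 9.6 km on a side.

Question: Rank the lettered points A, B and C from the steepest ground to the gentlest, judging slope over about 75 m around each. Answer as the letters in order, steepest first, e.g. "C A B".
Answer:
C B A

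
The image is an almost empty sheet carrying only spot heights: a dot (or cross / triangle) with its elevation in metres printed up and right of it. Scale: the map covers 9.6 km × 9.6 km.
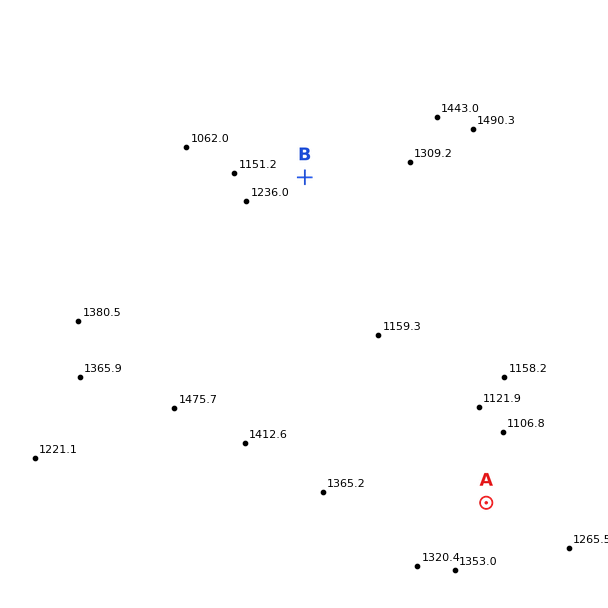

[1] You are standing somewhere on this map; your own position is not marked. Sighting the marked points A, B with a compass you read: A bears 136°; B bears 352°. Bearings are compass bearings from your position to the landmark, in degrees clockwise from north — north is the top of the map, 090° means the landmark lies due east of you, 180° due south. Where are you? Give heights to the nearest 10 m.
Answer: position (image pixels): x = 327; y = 338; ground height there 1200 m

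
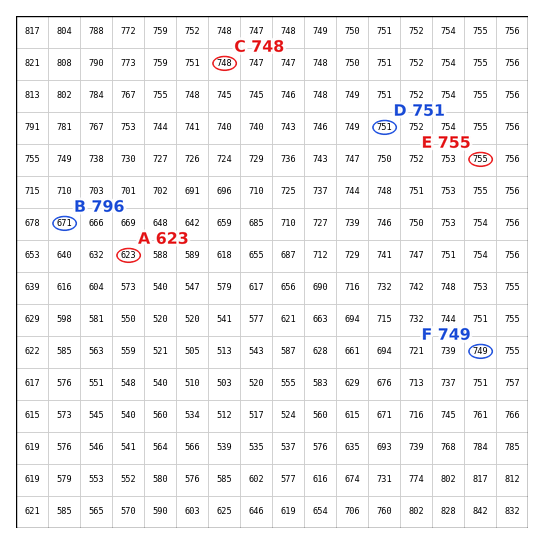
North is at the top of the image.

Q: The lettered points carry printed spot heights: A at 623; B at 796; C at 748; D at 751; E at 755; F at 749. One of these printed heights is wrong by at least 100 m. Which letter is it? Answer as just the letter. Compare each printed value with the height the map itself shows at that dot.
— B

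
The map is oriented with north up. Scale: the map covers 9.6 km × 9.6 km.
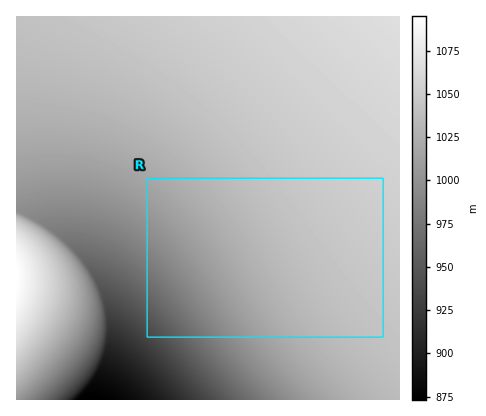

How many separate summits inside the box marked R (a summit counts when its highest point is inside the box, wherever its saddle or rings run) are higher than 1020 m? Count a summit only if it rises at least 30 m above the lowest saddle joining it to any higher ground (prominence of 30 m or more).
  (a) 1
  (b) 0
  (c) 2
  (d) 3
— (b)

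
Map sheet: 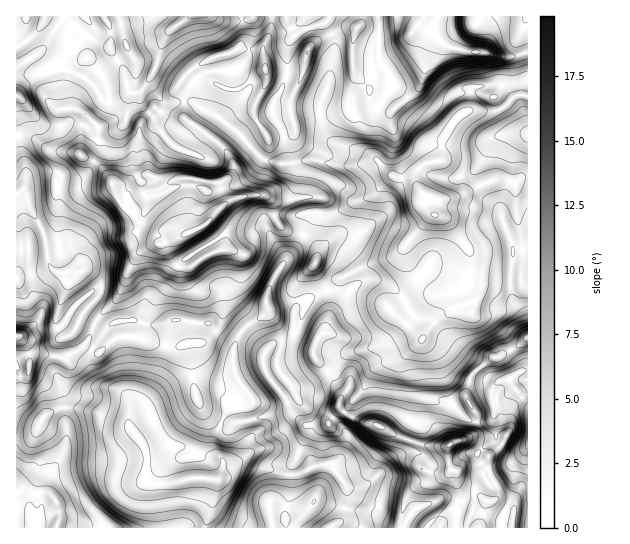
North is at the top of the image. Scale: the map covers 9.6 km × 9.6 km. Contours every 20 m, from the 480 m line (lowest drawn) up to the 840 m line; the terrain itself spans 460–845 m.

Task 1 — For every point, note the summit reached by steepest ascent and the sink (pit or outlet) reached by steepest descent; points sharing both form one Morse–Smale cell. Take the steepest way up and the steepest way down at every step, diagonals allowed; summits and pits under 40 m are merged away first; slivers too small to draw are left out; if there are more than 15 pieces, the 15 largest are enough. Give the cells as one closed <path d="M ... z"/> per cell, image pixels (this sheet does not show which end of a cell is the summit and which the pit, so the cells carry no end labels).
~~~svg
<path d="M327 291l-14 5-7 8-4-4-8 0-21 8-6-3 0 6-26 20-7 14-13-9-14-13-4 1-29-4-3 3-4 24-10 30-14 24-14 13 0 12 15 20 3 8-2 28-20 9-10 8-14 16-1 4 2 9 103 0 18-62 19-6 5 0 15 8 5 0 18 7 12 0 20-10 13-1 14 18 4 13-7 26-10 7 181-1 1-16-18-10 2-4 0-8-9-19 0-15-13-12-5-3-9 0-15 7-23-2-24-8-21-12-15-2-22-13-2-4 2-8-1-8-11-17-16-18 2-10 4-8 5-4 5-18 0-20z"/><path d="M527 177l-6 2-6 5-8-4-14 0-27 13-23 7-16-4 1 13 5 5-36 41-7 4-27 8-24 12-11 12 1 24-5 18-5 4-4 8-2 10 16 18 11 17 1 8-2 8 4 6 20 11 15 2 21 12 24 8 23 2 27-13 4-17-12-22 6-18 9-10-30-24-11-6-14 0-1-2 18-19 11-4 17 1 2-2 1-8-8-16 4-7 59 2z"/><path d="M190 101l-6 1-1 17-16-3-12-8-10 9-5 8-1 22 8 15 1 12-10 2-12 8-14 1 8 17 6 6 9 2 0 7 4 6 18 8 14-2 10 5-15 9-12 1-18 11-19 43-22 25 11 5 11-7 17-1 2 2 0 13-5 23-1 55 17-18 10-18 8-24 6-30 3-3 29 4 4-1 14 13 13 9 7-14 26-20 0-16 2-8 7-13 27-37-4-4-13-2-7-6-4-7-2-15-10-8-20 1-19 7 1-2-6-18 13-9 3-12 14-15 0-2-12-14-18-14z"/><path d="M357 28l-14 0-11 6 3 17-6 31-9 23 1 18 4 11 6 7 44 18 14 14 6 4 15 2 5 5 0-9 7-10 19-6 2-20 2-5 8-12 16-13 1-21 28-4 9 4 6 9 6-2 9 0-1-43-18 5-26-5-14 0-22-5-10-11-12 19-1 20-5 14-26 22-10-2-12-10-2-10-16-18-1-24z"/><path d="M30 136l-14 1 0 56 7-4 4 6 4 15 12 20 8 37 10 6 16 0 10-2 13 11 0 12-19 21 2 4 11 5 23-26 19-43 18-11 12-1 15-9-10-5-14 2-18-8-4-6 0-7-9-2-6-6-9-23-17-18-16-8-28-2z"/><path d="M77 408l-16 0-15 7-9 15-6 6-15 3 1 89 84 0 0-13 14-16 10-8 20-9 0-33-16-23-26-9-8-5z"/><path d="M527 16l-197 0-5 7 6 12 12-7 14 1-5 18 1 24 16 18 2 11 10 8 12 3 26-22 5-14 1-20 12-19 10 11 15 4 21 1 24 5 10-1 11-5z"/><path d="M286 16l-14 1-1 14-9 21-5-3-19-1-8 5-13 3-27 15-11 14 6 16 5 0 29 16 18 14 13 16 16-11 9 0 20-7-4-14 0-16 10-21 6-25 7-10 17-9-6-11-30 12z"/><path d="M134 320l-17 1-11 7-11-4-11 22-18 11-23-4-12 0-1 3-7-15-5-5-2 1 1 102 14-3 6-6 9-15 15-7 29 3 13 6 26 8 0-35 3-19-1-13 5-23 0-13z"/><path d="M103 16l-20 0-7 6-7 11-1 6 3 6 16 13-16 11-4 10 0 14 2 14 9 2 8 6 13 12-2 18-14 12 16 8 14 19 13 0 12-8 10-2-1-12-8-15 0-14 2-11 13-14 13 8 16 3 1-17-21-1-6-6-8-15-8 12-10 1-3-3-4-20-13-20 0-21z"/><path d="M247 460l-24 6-3 12-3 3-6 32-6 12 1 3 124 0 11-7 7-23-1-11-17-23-13 1-20 10-12 0-18-7-5 0z"/><path d="M394 176l-4 1-16 18-23 8-16 10-20 0-8 14-4 8 4 2 9 10 1 10-2 13 12 21 5-2 7-10 24-12 27-8 7-4 36-41-5-5-1-12-17-18z"/><path d="M250 147l-15 15-3 12-13 9 6 18-1 2 19-7 20-1 10 8 2 15 4 7 7 6 8 2 9 2 12-22 20 0 16-10 23-8 18-18-15-17-20 5-20 0-19-5-37 4-19-5z"/><path d="M523 95l-10 2-8 10-8 4-30 0-5 2-9 9-10 17-2 20-14 4-10 7-2 9 5 12 6 5 17 4 23-7 27-13 14 0 8 4 6-5 6-2 1-80z"/><path d="M46 16l-7 14-10 10-13 7 0 88 14 1 20 15 29 4 2-26 4-14-7-6-9-2-2-28 4-10 16-12-16-12-4-14-5-6z"/>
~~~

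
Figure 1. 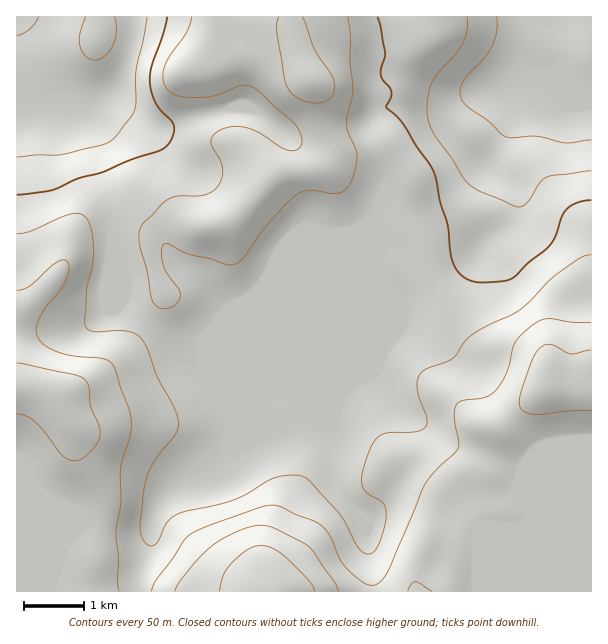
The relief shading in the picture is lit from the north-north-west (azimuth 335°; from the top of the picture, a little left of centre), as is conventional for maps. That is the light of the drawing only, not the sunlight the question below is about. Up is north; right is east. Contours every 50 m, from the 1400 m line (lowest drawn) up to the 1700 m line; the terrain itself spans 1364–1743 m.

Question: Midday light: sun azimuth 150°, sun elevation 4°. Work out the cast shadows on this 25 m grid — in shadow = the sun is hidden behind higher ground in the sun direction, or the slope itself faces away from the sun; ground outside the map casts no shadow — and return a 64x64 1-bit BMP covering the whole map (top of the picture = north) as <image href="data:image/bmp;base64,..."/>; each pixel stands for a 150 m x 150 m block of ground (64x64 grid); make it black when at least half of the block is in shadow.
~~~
<image width="64" height="64" href="data:image/bmp;base64,Qk0+AgAAAAAAAD4AAAAoAAAAQAAAAEAAAAABAAEAAAAAAAACAAATCwAAEwsAAAIAAAAAAAAA////AAAAAAAAA8AAAOAAAAAD4wAB4AAAAAP/gAPgAAAAA//AA/AAAAAH//gD8AAAAAf//gPwAAAAB///g/gAAAAH//+D+AAAAAP//4P4AAAAA///A/gAAAAD//4B+AAAAAP//AB4AAAAAf/8AAwAAAAB//wABgAAAAD/+AAHgAAAAP/gAAeAAAAAf4AABwAAAAA+AAA/AAAAABgAAB4AAAAAAAAAADgAAAAAAAAAfgAAAAAAAAB/AAAAAAAAAP+AAAAAAAAD/4A/AAAAAAP/wH+AAAAAA//A/8AAAAAB/+B/4AAAAAAf8z/wAAAAAB//D+AAAAAAH/8AAAAAAAA//wAAAAAAAD/+AAAAAAAAP/zAAAAAAAA/8OAAAAAAAH/48AAAAAAAf/x4AAAAAAB//ngAAAAAAH/+OAAAAAAAf/74AAAAAAA//PwAAAAAAD/4/gAMAAAAH/D+AB8AAAAD/v8AH4AAAAP//wA/gAAAA///8D+AAAAD///4PgAAAAE///wAAAAAAD///gADAAAAP//+AAIAAAH///wAAAAAAf///B/AAAAA/v/8D8AAAAD4//gDAAAAAEAH8AAAAAAAAAAEAAAAAAAAAAcAAAAAAAAAB4AAAAAAAAAPwAAAAAAAAA/gAAAAAAAAD/AAAAAAAAAP8AAAAAAAAA/4AAAAAAAAD/AAAAAAAA=="/>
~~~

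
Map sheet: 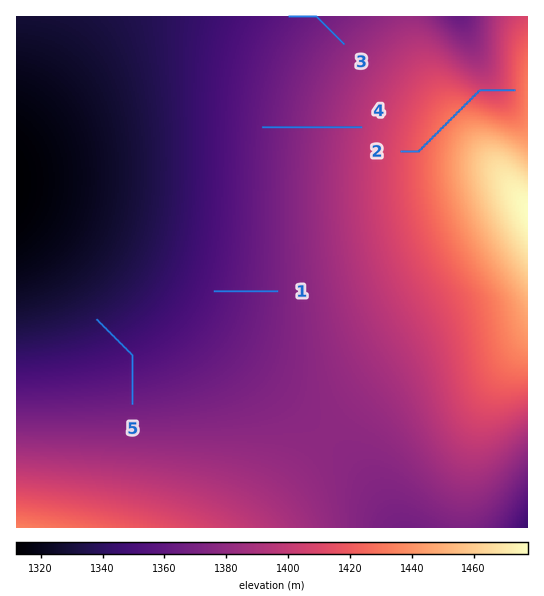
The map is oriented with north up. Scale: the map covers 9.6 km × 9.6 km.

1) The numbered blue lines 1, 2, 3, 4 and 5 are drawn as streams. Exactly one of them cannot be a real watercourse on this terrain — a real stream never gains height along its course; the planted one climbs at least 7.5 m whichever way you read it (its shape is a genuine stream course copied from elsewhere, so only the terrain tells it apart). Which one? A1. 2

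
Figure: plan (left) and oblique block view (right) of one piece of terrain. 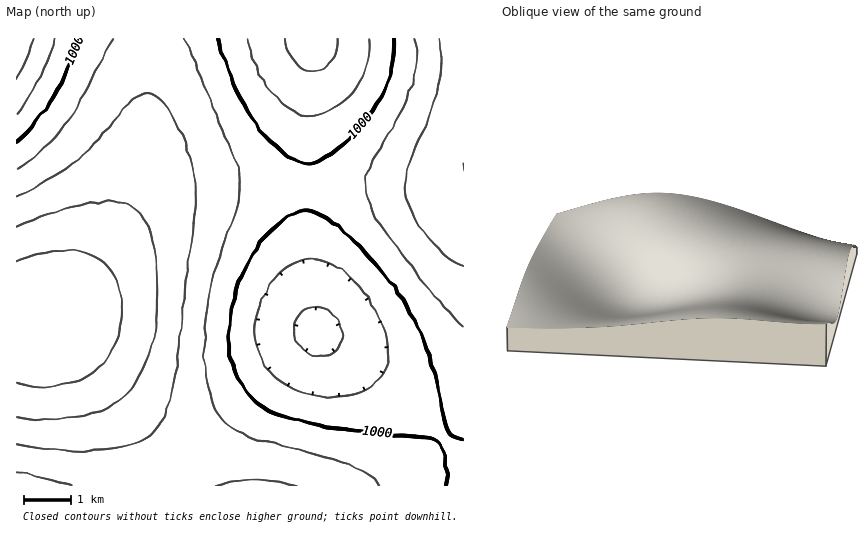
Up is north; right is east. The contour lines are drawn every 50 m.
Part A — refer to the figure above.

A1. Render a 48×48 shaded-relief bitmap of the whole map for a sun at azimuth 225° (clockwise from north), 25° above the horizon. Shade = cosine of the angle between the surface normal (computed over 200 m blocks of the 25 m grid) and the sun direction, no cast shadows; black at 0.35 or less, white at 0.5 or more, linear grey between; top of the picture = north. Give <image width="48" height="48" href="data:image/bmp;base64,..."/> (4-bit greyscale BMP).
<image width="48" height="48" href="data:image/bmp;base64,Qk32BAAAAAAAAHYAAAAoAAAAMAAAADAAAAABAAQAAAAAAIAEAAATCwAAEwsAABAAAAAAAAAAAAAAABEREQAiIiIAMzMzAERERABVVVUAZmZmAHd3dwCIiIgAmZmZAKqqqgC7u7sAzMzMAN3d3QDu7u4A////AO7t3cy7uqmYh3dmVVRDMzIiIiIjM0RVZu7d3My7qpmIh3ZlVUQzMiIiIiIjNERWZ+7d3Mu7qpmId2ZVREMyIiIRIiIzNEVWZ+3dzMu6qpmId2ZURDMiIREREiIzRFVmd93dzLu6qZiHdmVUMzIhEREREiIzRVZneN3czLuqmZh3ZlVEMyIREREREiM0VWZ3iN3cy7uqmYh3ZVRDMiERERERIjNEVmd4iN3My7qpmId2VUQzIhEQABESIzRFZneImdzMu6qZiHdmVEMyIREAABESI0RWZ4iJmczLuqqZiHZlVDMiERAAABEiNEVmeImZmsy7uqmYh3ZVRDIhEQAAARIjRFZ3iJmqqsu7qpmId2ZUQzIhEQAAESI0RWd4maqqqru6qZiHdmVUMyIREQABESNEVniJqqu7u7qqmYh3ZlVEMiERERERIjRFZ4maq7u7u6qZmId2ZVRDMiERERESI0RWeJqrvMzMu6mYiHdmVUQzIiEREREiNEVniau8zN3MzJmId2ZlVEMzIhERESIjRFZ4mrzN3d3dzIiHdmZVREMyIiERIiM0RWeJq83d7u7dzId3ZlVURDMyIiIiIjNEVniavN3u7u7tzHdmZVVEQzMyIiIiIzRFZ4mrzd7u/+7t3HZmVVREQzMyIiIiM0RWZ4q8ze7///7tzGZlVUREMzMyIiIjM0VWeJq83u////7tzGVVVEREMzMzIiMzNEVneJq83u////7tzFVVRERDMzMzMzMzRFVniavN3u////7tzFVUREREMzMzMzM0RFZniavN3u///+7dy1VEREREQzMzMzNERVZ3iavN3u7//u7cy0REREREREQzMzRERVZ3iavM3u7u7u3cu0REREREREREREREVVZ3iaq83e7u7t3Mu0REREREREREREREVVZniJq8zd3d3dzLukREREVVVERERERERVZneJmrzM3d3czLqkRVVVVVVVVURERERVVmd4mqu8zMzMu7qkVVVVVVVVVVREREREVWZ3iZq7u7u7u6qVVVVWZmZlVVRERERERFVmeJmqq7u7qqmVVWZmZmZmZVVEQzMzNERWZ4iZqqqqqpmVZmZmZ2ZmZVVEMzMzMzRFZniJmaqqqZmWZmd3d3dmZVREMzIiIjNEVmeImZmqmZmWZ3d3d3d2ZlRDMiIiIiM0RWd4iZmZmZmXd3iIiHd3ZlRDMiIRESIzRWZ4iZmZmZmXeIiIiIh3ZlRDIhERERIjRFZ3iJmaqpmYiIiIiIh3ZlQzIhEQEREjNFZ3iZmqqqmYiZmZmYh3ZlQyIREAABEiNFZ4iZqqqqqpmZmZmYiHZlQyIRAAABEiNFZ4maqqu6qpqqqpmZiHZlQyEQAAABEjRWeImqq7u7u6qqqqmZiHZlQyEQAAABEjRWeJqru8zLu6u6qqqZiHZVQyEQAAABIjRniaq7zMzMzLu7uqqZiHZUQyEQAAARI0VnmavMzd3dzLu7u6qZiHZUMyERABESNFZ4mrzN3e7d3cy7u6qZiHZUQyEREREiNFaJq8zd7u7t3Q=="/>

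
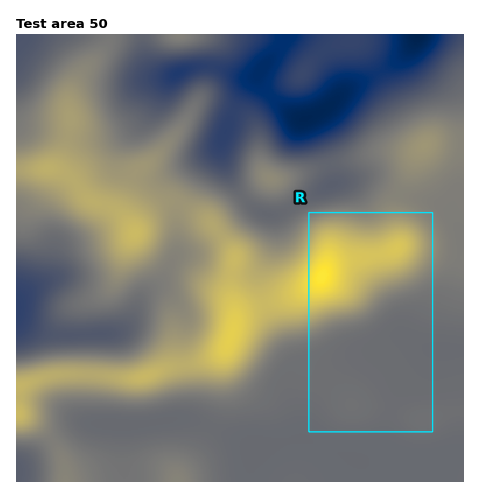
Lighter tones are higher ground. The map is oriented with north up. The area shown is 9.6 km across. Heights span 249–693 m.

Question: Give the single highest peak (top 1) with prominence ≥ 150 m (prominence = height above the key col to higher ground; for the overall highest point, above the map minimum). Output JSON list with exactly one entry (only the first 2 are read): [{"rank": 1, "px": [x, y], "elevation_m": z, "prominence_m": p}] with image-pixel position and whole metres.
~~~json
[{"rank": 1, "px": [322, 276], "elevation_m": 693, "prominence_m": 444}]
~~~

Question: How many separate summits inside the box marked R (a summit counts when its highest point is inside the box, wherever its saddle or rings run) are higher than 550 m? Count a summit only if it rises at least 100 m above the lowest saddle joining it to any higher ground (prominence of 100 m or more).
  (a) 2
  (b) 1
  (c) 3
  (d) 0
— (b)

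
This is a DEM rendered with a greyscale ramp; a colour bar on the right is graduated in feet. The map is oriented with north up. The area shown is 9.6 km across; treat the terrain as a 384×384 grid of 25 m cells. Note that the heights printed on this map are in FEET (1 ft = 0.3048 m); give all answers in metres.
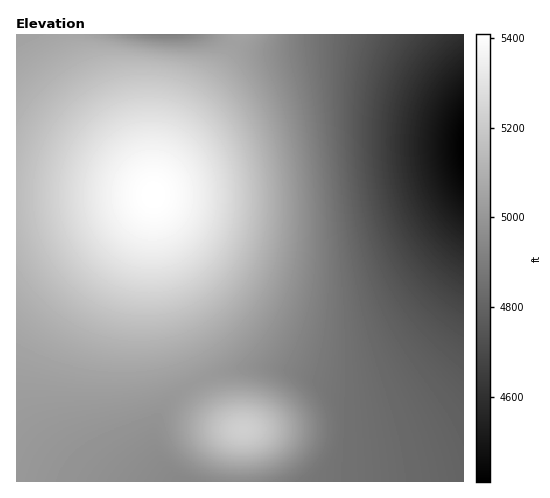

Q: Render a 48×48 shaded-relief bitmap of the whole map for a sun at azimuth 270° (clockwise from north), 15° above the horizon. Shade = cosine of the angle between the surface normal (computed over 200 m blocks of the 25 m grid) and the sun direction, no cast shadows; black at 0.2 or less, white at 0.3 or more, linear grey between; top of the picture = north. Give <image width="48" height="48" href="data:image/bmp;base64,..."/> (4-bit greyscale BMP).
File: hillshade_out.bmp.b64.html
<image width="48" height="48" href="data:image/bmp;base64,Qk32BAAAAAAAAHYAAAAoAAAAMAAAADAAAAABAAQAAAAAAIAEAAATCwAAEwsAABAAAAAAAAAAAAAAABEREQAiIiIAMzMzAERERABVVVUAZmZmAHd3dwCIiIgAmZmZAKqqqgC7u7sAzMzMAN3d3QDu7u4A////AIiIiIiIiIiIiaq6qYdlVWd4iIiIiIiIiIiIiIiIiIiIm8zMuYZUMzRniIiIiIiIiIiIiIiIiIiJve7tyoZCERJGeIiIiIiIiIiIiIiIiIiKzv//24YxAAAkeIiIiIiIiIiIiIiIiIib3///24UxAAATZ4iIiIiIiIiIiIiIiIib3///64UwAAADV4iIiIiIiIiIiIiIiIib3///24UxAAATV4iIiIiIiIiZmZmYiIiKzv/+24YxAAAkZ3eIiIiIiJmZmZmZmIiJrN7tyoZCEBI1d3d3eIiIiJmZmZmZmYiImrzLqYZDIiNWd3d3d3iIiJmZmZmZmYiIiJmqmHZUREVnd3d3d3d4iJmZmZmZmZiIh3iIh3ZlVmZ3d3d3d3d3iJmZmZmZmZiIh3d3dmZmZmZnd3d3d3d3d5mqqqqpmZmIh3d2ZmZmZmZmZnd3d3d3d6qqqqqqmZmIh3dmZmZmZmZmZmZ3d3d3d6qqqqqqqZmIh3ZmZVVVVVZmZmZmd3d3d6qqu7qqqpmIh3ZmVVVVVVVVZmZmZnd3d6u7u7u6qpmId2ZlVVVEVVVVVWZmZmZ3d7u7u7u7qqmYd2ZVVERERERVVVVmZmZnd7u7zMu7uqmYd2ZVREREREREVVVVZmZmd7vMzMzLuqmYd2VUREMzM0RERFVVVWZmZszMzMzMu6mYd2VUQzMzMzNERERVVVVmZszM3dzMu6qYdmVEMzMyMzMzRERFVVVWZszN3d3My6qYdmVEMyIiIiMzM0RERVVVZszd3d3cy6qYdlVDMiIiIiIjMzNEREVVVt3d3d3dy7qYdlRDMiIREiIiMzM0RERVVd3d7u3dy7qYdlRDIiERERIiIjMzNERFVd3e7u7dzLqYdlQzIhEREREiIiMzMzREVd3e7u7dzLqYdlQzIhERERESIiIjMzNERd3u7u7dzLqYdlQzIRERERERIiIiIzM0RN3u7u7tzLqYdlQyIREAAREREiIiIjMzRN3u7u7tzLqYdlQyIREAABERESIiIiMzRN3u7u7dzLqYdlQyIREAABERERIiIiIzNN3e7u7dzLqYdlQzIREQAREREREiIiIjM93e7u7dzLqYdlQzIhEREREREREiIiIjM93d3t3dy7qYdlRDIhEREREREREiIiIjM83d3d3cy7qYdlRDIiERERERESIiIiIjM8zd3d3cy6qYdlVDMiIRERESIiIiIiIjM8zN3d3Mu6qYdmVDMyIiIiIiIiIiIiIzM8zMzMzMu6mYdmVEMzIiIiIiIiIiIiMzNLzMzMzLu6mYdmVUQzMiIiIiIiIiIzMzRLu8zMy7uqmYd2VURDMzMzMzMzMzMzMzRLu7u7u7qqmId2ZVREMzMzMzMzMzMzNERLu7u7u7qpmId2ZVVERDMzMzMzMzM0RERaq7u7uqqZmId3ZmVUREREREREREREREVaqqqqqqmYh3d3d3dlRERERERERERERFVaqqqqqYh2ZneJmpl2VEREREREREREVVVaqqqZh2VEVnir3duXVDM0RVVVVVVVVVVg=="/>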